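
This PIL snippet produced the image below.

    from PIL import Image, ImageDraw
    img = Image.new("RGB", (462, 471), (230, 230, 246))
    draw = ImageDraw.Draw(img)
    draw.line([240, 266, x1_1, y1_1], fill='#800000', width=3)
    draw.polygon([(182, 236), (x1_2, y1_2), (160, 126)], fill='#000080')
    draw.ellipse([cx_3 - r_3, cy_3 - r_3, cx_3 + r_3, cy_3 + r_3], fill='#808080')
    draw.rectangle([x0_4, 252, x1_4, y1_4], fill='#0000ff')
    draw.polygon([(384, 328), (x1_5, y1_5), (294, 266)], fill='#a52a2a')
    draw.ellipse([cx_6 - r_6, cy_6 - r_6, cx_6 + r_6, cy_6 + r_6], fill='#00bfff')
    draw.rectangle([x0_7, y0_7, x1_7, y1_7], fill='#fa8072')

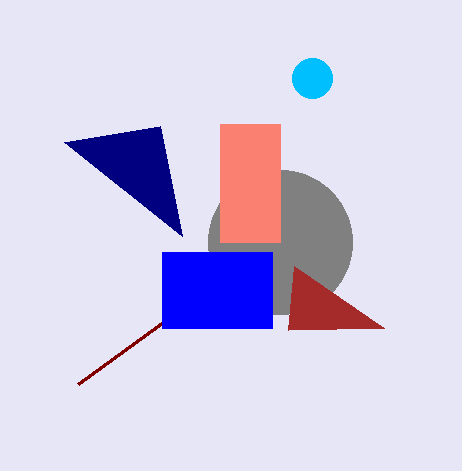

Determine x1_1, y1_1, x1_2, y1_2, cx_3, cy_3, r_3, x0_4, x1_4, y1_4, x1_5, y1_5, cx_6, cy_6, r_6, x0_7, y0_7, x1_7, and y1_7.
x1_1 = 78
y1_1 = 384
x1_2 = 64
y1_2 = 142
cx_3 = 280
cy_3 = 242
r_3 = 72
x0_4 = 162
x1_4 = 272
y1_4 = 328
x1_5 = 288
y1_5 = 330
cx_6 = 312
cy_6 = 78
r_6 = 20
x0_7 = 220
y0_7 = 124
x1_7 = 280
y1_7 = 242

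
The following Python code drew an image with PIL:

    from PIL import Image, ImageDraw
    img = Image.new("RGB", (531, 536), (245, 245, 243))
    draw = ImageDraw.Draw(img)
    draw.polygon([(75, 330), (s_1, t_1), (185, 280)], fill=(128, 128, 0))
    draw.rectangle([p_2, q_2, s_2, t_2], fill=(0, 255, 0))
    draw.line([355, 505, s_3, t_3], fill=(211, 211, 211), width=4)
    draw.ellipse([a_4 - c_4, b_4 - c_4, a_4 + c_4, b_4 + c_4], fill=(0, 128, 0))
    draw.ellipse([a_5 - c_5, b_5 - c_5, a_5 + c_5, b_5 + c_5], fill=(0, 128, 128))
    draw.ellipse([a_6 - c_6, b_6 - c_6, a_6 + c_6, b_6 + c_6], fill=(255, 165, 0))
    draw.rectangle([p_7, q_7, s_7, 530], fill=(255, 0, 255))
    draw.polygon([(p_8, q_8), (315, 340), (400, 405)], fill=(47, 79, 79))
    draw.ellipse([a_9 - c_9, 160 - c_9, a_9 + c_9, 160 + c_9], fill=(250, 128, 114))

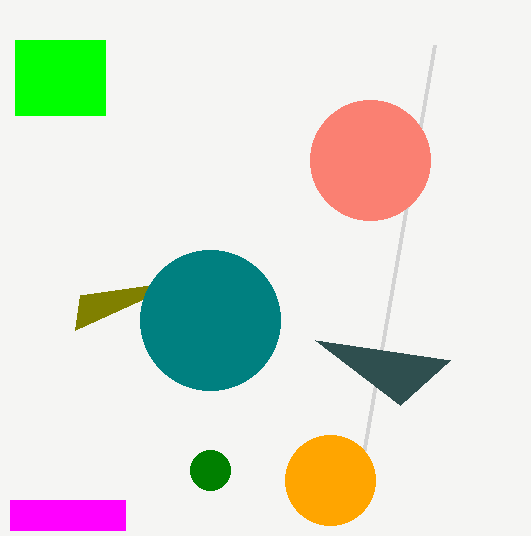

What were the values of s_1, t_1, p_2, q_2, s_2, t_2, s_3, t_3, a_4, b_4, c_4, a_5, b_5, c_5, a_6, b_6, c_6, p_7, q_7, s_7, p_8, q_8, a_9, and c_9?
s_1 = 80
t_1 = 295
p_2 = 15
q_2 = 40
s_2 = 105
t_2 = 115
s_3 = 435
t_3 = 45
a_4 = 210
b_4 = 470
c_4 = 20
a_5 = 210
b_5 = 320
c_5 = 70
a_6 = 330
b_6 = 480
c_6 = 45
p_7 = 10
q_7 = 500
s_7 = 125
p_8 = 450
q_8 = 360
a_9 = 370
c_9 = 60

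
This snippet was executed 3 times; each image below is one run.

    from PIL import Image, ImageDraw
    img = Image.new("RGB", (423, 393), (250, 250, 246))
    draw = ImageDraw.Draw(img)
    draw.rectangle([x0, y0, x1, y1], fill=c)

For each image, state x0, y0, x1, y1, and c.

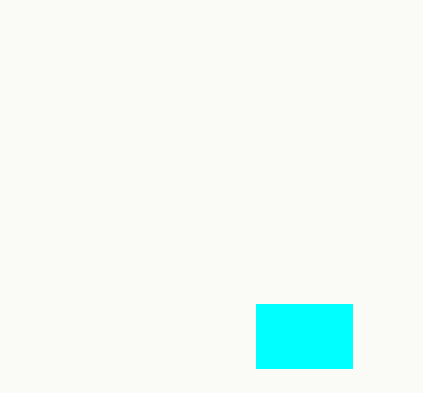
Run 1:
x0 = 256, y0 = 304, x1 = 352, y1 = 368, c = 'cyan'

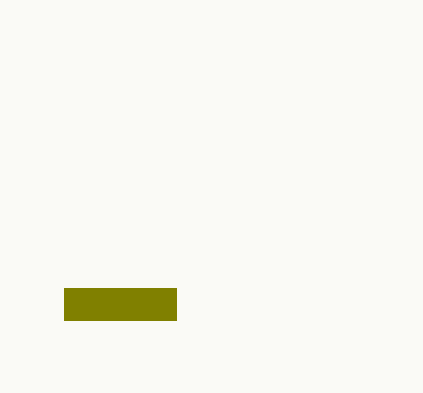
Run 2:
x0 = 64, y0 = 288, x1 = 176, y1 = 320, c = 'olive'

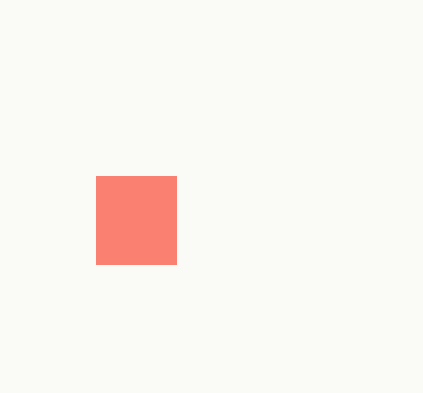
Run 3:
x0 = 96, y0 = 176, x1 = 176, y1 = 264, c = 'salmon'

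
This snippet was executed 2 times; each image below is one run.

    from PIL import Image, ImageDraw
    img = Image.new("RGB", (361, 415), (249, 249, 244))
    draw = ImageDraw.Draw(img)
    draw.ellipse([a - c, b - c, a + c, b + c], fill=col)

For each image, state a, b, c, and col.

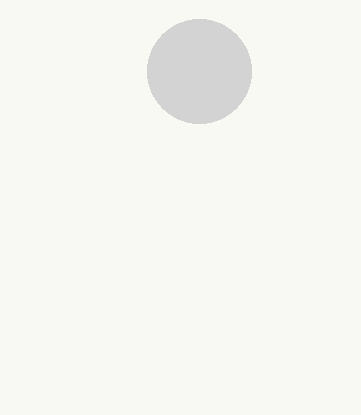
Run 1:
a = 199, b = 71, c = 52, col = 'lightgray'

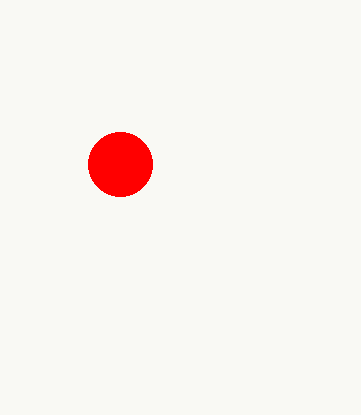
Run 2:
a = 120
b = 164
c = 32
col = 'red'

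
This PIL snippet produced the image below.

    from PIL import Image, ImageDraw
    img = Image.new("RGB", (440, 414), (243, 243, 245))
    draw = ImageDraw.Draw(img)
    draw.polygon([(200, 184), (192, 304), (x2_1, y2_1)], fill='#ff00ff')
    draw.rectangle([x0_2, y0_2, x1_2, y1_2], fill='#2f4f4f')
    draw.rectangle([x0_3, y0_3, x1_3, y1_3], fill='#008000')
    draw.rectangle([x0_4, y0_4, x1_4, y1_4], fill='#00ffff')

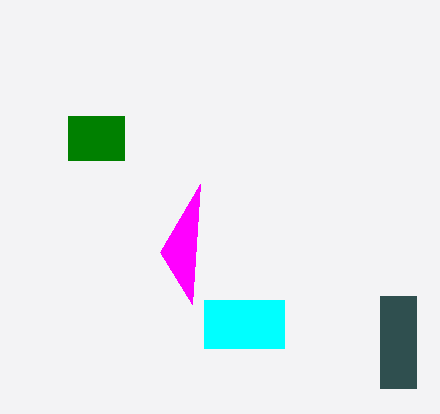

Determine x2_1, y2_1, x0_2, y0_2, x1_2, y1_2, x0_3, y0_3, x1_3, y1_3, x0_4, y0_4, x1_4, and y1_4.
x2_1 = 160
y2_1 = 252
x0_2 = 380
y0_2 = 296
x1_2 = 416
y1_2 = 388
x0_3 = 68
y0_3 = 116
x1_3 = 124
y1_3 = 160
x0_4 = 204
y0_4 = 300
x1_4 = 284
y1_4 = 348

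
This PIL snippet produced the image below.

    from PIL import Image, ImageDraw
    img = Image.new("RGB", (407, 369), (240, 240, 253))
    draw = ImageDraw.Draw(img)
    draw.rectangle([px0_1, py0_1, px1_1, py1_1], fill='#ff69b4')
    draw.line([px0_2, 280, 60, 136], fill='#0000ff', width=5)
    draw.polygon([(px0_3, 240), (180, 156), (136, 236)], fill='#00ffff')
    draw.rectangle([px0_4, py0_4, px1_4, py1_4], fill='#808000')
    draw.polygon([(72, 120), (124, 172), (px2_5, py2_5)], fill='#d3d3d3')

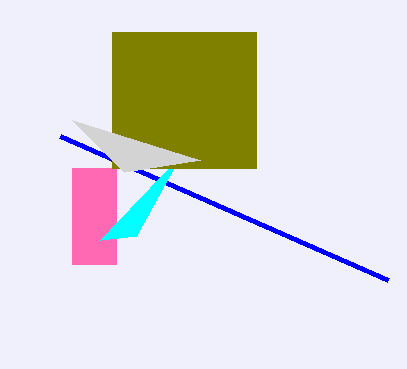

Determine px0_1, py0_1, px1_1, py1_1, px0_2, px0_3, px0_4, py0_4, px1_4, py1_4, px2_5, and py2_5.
px0_1 = 72; py0_1 = 168; px1_1 = 116; py1_1 = 264; px0_2 = 388; px0_3 = 100; px0_4 = 112; py0_4 = 32; px1_4 = 256; py1_4 = 168; px2_5 = 200; py2_5 = 160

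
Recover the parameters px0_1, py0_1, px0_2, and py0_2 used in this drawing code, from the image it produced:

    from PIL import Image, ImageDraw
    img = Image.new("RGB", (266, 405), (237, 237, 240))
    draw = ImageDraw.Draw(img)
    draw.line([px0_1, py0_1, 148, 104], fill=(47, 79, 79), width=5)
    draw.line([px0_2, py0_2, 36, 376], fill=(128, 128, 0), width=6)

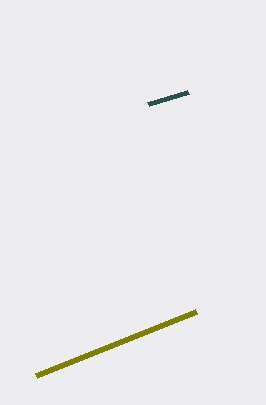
px0_1 = 188, py0_1 = 92, px0_2 = 196, py0_2 = 312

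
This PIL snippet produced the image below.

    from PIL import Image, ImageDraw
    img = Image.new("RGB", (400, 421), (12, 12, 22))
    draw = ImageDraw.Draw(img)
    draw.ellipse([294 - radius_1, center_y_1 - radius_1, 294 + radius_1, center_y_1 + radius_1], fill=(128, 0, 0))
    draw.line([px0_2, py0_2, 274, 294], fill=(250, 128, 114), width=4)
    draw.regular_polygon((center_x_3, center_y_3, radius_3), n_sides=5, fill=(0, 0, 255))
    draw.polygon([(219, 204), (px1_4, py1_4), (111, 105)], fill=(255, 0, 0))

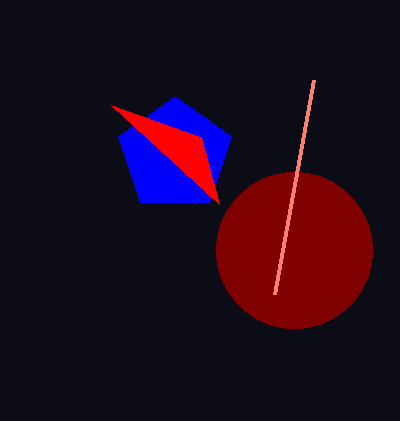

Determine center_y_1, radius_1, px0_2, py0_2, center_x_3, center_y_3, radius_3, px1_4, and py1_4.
center_y_1 = 250
radius_1 = 78
px0_2 = 313
py0_2 = 80
center_x_3 = 175
center_y_3 = 155
radius_3 = 59
px1_4 = 201
py1_4 = 137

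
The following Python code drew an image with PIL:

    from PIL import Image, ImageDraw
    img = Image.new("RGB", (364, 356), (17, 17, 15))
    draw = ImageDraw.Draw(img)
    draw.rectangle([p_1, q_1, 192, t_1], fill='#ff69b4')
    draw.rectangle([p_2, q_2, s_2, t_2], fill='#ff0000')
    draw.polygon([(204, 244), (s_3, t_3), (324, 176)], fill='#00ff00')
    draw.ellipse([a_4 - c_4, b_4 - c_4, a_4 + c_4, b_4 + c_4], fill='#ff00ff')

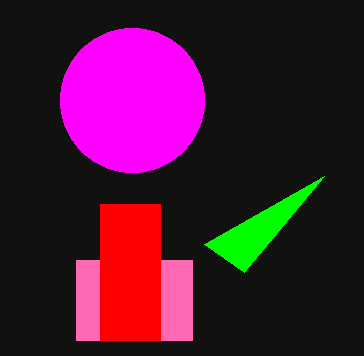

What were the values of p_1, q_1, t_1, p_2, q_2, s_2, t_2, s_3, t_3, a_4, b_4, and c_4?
p_1 = 76
q_1 = 260
t_1 = 340
p_2 = 100
q_2 = 204
s_2 = 160
t_2 = 340
s_3 = 244
t_3 = 272
a_4 = 132
b_4 = 100
c_4 = 72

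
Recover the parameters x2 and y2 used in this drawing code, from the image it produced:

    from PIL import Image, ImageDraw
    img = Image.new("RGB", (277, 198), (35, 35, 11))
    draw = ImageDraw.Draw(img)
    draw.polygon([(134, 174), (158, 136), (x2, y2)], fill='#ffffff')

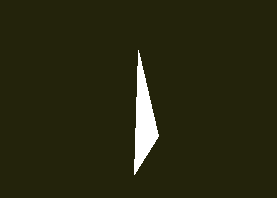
x2 = 138, y2 = 50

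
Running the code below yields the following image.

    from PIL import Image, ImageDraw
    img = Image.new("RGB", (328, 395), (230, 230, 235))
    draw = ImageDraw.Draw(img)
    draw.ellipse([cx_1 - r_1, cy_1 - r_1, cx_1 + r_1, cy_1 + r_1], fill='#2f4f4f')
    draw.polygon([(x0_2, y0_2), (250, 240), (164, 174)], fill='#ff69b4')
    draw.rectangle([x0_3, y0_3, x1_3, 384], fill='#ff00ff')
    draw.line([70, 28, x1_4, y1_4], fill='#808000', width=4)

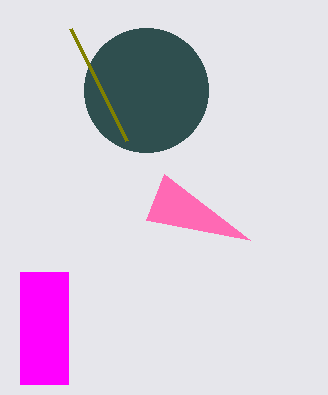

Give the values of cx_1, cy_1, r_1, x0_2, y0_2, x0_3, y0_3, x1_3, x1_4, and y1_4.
cx_1 = 146
cy_1 = 90
r_1 = 62
x0_2 = 146
y0_2 = 220
x0_3 = 20
y0_3 = 272
x1_3 = 68
x1_4 = 126
y1_4 = 140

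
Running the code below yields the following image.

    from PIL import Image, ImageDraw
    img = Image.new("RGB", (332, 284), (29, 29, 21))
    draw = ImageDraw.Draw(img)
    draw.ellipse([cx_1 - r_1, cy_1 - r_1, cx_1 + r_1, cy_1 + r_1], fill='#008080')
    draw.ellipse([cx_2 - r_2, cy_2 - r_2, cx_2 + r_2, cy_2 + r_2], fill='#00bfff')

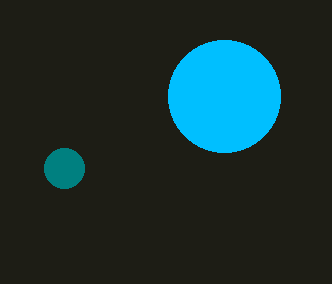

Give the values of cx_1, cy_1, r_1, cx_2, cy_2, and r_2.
cx_1 = 64; cy_1 = 168; r_1 = 20; cx_2 = 224; cy_2 = 96; r_2 = 56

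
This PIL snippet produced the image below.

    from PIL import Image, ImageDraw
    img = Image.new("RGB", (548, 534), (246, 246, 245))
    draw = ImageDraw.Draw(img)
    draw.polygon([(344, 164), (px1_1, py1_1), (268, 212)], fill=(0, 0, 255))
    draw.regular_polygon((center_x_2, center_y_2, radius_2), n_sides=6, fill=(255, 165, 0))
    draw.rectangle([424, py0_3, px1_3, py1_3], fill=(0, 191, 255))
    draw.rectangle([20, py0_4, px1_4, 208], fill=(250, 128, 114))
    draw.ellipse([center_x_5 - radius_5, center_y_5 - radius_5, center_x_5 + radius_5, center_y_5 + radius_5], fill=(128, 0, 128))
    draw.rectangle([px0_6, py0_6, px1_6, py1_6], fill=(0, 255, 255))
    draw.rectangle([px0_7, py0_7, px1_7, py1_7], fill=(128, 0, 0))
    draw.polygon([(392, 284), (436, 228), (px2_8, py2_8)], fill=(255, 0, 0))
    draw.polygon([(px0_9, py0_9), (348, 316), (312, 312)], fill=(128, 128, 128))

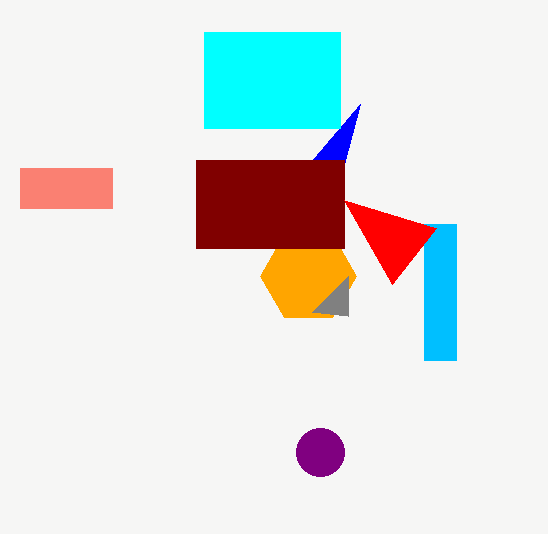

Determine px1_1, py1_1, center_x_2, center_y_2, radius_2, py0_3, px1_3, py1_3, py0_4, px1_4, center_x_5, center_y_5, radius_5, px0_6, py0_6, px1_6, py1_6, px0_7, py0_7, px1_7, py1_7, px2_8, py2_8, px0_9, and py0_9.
px1_1 = 360, py1_1 = 104, center_x_2 = 308, center_y_2 = 276, radius_2 = 48, py0_3 = 224, px1_3 = 456, py1_3 = 360, py0_4 = 168, px1_4 = 112, center_x_5 = 320, center_y_5 = 452, radius_5 = 24, px0_6 = 204, py0_6 = 32, px1_6 = 340, py1_6 = 128, px0_7 = 196, py0_7 = 160, px1_7 = 344, py1_7 = 248, px2_8 = 344, py2_8 = 200, px0_9 = 348, py0_9 = 276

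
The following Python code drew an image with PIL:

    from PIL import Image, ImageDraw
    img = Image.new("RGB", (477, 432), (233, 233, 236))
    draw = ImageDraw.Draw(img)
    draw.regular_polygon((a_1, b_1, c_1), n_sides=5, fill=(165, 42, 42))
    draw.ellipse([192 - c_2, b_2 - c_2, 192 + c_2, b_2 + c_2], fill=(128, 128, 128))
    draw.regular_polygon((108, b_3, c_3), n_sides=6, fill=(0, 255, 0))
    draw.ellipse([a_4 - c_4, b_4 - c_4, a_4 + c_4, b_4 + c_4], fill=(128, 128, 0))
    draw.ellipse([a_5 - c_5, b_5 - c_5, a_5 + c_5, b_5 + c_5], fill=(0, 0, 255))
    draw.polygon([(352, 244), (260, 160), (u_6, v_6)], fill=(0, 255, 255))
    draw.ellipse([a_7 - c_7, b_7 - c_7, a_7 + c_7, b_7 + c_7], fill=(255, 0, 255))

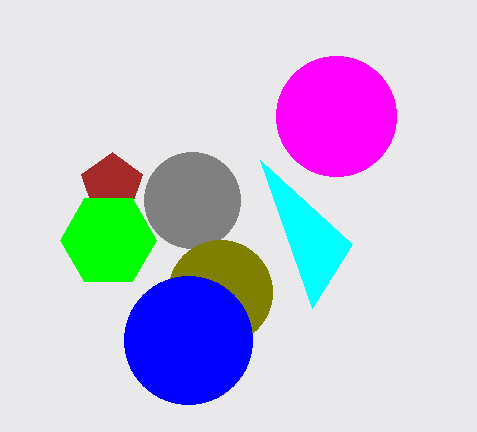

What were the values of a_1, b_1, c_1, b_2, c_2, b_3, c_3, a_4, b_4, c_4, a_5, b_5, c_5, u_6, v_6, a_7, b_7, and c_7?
a_1 = 112, b_1 = 184, c_1 = 32, b_2 = 200, c_2 = 48, b_3 = 240, c_3 = 48, a_4 = 220, b_4 = 292, c_4 = 52, a_5 = 188, b_5 = 340, c_5 = 64, u_6 = 312, v_6 = 308, a_7 = 336, b_7 = 116, c_7 = 60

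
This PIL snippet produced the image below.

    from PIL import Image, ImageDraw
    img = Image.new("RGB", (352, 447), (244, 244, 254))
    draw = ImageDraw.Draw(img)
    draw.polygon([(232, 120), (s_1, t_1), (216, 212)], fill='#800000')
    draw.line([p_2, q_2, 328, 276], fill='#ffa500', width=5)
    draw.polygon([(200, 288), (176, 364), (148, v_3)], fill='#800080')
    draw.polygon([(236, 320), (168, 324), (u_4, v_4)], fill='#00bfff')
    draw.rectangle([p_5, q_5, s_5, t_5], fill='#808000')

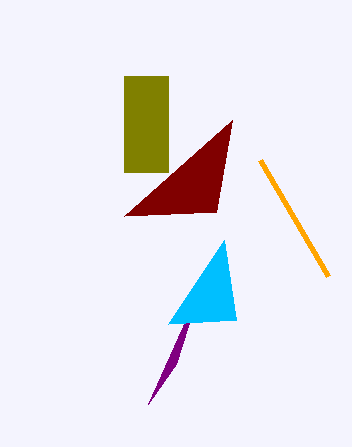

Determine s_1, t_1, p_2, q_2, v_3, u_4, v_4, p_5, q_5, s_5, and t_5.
s_1 = 124, t_1 = 216, p_2 = 260, q_2 = 160, v_3 = 404, u_4 = 224, v_4 = 240, p_5 = 124, q_5 = 76, s_5 = 168, t_5 = 172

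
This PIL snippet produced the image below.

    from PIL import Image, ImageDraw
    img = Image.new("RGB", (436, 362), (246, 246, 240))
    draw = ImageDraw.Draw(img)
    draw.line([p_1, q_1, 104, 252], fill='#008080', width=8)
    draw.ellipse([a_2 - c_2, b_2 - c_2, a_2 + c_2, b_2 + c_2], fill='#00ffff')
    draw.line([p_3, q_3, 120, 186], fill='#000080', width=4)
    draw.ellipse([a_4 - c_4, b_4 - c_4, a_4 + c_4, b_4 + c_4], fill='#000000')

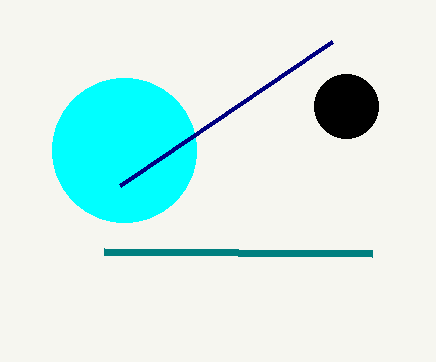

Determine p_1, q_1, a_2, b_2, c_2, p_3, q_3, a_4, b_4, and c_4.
p_1 = 372, q_1 = 254, a_2 = 124, b_2 = 150, c_2 = 72, p_3 = 332, q_3 = 42, a_4 = 346, b_4 = 106, c_4 = 32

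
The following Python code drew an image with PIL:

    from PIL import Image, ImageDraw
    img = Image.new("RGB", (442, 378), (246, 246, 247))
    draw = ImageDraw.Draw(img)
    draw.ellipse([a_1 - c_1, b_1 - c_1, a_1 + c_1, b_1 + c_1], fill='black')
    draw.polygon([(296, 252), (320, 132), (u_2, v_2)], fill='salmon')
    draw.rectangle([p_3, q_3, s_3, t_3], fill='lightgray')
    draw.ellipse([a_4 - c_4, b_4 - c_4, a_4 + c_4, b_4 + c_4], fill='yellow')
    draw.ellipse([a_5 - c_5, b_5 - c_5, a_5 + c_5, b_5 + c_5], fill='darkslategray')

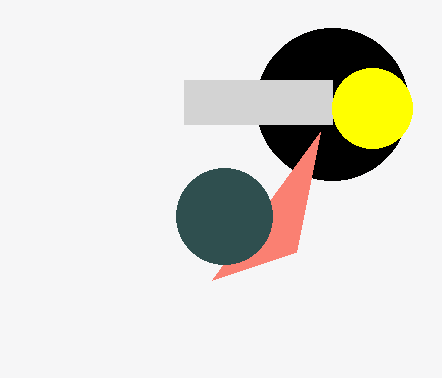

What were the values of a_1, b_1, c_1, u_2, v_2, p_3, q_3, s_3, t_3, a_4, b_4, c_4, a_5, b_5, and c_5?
a_1 = 332; b_1 = 104; c_1 = 76; u_2 = 212; v_2 = 280; p_3 = 184; q_3 = 80; s_3 = 332; t_3 = 124; a_4 = 372; b_4 = 108; c_4 = 40; a_5 = 224; b_5 = 216; c_5 = 48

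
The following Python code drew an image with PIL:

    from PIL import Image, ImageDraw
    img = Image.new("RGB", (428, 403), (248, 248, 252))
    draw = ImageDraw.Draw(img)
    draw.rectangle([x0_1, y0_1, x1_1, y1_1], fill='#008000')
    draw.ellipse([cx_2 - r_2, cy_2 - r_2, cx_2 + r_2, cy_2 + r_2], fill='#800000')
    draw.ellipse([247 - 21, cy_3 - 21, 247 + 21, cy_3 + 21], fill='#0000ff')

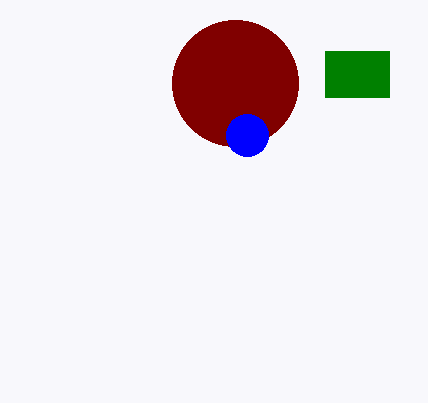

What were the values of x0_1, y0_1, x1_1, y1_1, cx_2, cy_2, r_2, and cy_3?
x0_1 = 325, y0_1 = 51, x1_1 = 389, y1_1 = 97, cx_2 = 235, cy_2 = 83, r_2 = 63, cy_3 = 135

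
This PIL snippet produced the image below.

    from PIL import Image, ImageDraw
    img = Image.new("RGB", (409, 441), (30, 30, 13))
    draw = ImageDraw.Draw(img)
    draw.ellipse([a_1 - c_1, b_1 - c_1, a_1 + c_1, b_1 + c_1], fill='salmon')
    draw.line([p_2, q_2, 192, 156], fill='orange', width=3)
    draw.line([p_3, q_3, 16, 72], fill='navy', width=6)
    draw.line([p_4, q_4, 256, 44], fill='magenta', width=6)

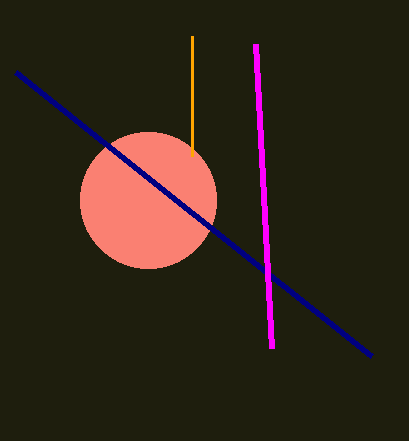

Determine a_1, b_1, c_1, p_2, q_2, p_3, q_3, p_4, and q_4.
a_1 = 148
b_1 = 200
c_1 = 68
p_2 = 192
q_2 = 36
p_3 = 372
q_3 = 356
p_4 = 272
q_4 = 348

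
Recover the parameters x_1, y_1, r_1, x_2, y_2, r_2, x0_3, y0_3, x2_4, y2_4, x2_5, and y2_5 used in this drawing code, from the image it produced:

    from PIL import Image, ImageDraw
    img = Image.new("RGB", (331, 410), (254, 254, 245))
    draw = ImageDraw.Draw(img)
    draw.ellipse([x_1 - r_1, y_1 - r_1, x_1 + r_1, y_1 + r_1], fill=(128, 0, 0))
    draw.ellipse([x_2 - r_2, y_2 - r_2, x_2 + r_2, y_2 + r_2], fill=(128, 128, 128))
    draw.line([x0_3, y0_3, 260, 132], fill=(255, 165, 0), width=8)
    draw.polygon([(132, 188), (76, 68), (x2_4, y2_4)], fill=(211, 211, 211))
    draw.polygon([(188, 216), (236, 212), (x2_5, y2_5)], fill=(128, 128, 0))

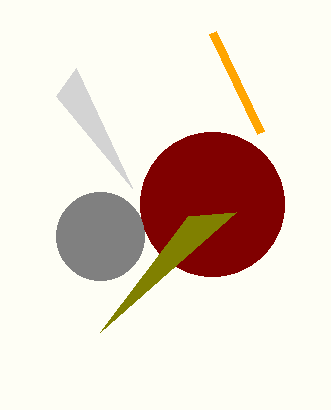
x_1 = 212; y_1 = 204; r_1 = 72; x_2 = 100; y_2 = 236; r_2 = 44; x0_3 = 212; y0_3 = 32; x2_4 = 56; y2_4 = 96; x2_5 = 100; y2_5 = 332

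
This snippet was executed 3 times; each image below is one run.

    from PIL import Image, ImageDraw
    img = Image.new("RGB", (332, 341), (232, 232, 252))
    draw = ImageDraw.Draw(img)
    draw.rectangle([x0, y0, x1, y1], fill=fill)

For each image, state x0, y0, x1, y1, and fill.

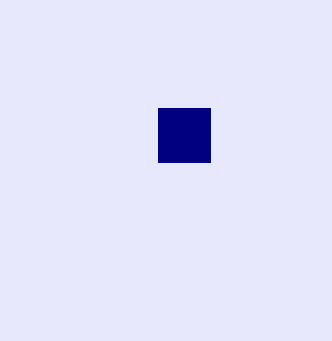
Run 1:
x0 = 158, y0 = 108, x1 = 210, y1 = 162, fill = 'navy'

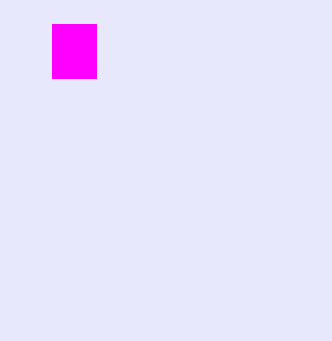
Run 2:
x0 = 52; y0 = 24; x1 = 96; y1 = 78; fill = 'magenta'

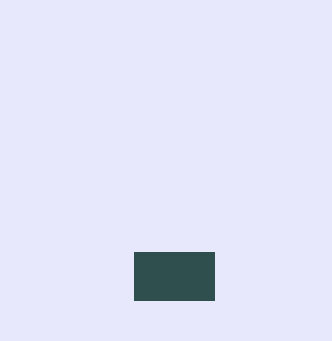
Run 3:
x0 = 134; y0 = 252; x1 = 214; y1 = 300; fill = 'darkslategray'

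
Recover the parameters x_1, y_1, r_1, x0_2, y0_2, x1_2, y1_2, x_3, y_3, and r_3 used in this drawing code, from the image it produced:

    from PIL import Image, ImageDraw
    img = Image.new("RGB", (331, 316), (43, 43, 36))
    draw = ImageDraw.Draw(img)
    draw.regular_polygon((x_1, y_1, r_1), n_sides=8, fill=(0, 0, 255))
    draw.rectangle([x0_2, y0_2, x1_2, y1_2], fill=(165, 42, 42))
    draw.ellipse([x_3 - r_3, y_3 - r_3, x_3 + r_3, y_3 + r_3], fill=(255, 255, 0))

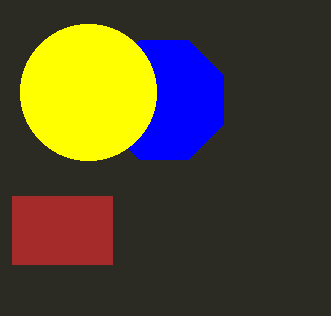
x_1 = 164, y_1 = 100, r_1 = 64, x0_2 = 12, y0_2 = 196, x1_2 = 112, y1_2 = 264, x_3 = 88, y_3 = 92, r_3 = 68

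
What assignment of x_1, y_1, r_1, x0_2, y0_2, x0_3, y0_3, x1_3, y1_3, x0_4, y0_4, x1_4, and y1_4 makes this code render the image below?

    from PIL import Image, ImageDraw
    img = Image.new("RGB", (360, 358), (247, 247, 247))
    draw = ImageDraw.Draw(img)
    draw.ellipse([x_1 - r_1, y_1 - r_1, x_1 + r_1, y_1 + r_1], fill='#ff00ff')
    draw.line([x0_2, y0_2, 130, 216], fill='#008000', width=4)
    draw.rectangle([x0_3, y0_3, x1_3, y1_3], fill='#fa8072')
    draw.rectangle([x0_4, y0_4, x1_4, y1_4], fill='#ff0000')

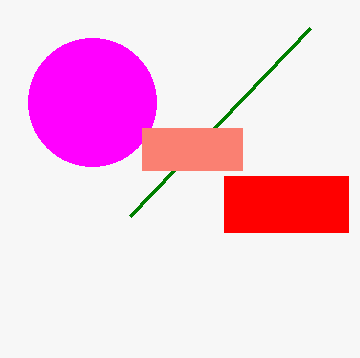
x_1 = 92, y_1 = 102, r_1 = 64, x0_2 = 310, y0_2 = 28, x0_3 = 142, y0_3 = 128, x1_3 = 242, y1_3 = 170, x0_4 = 224, y0_4 = 176, x1_4 = 348, y1_4 = 232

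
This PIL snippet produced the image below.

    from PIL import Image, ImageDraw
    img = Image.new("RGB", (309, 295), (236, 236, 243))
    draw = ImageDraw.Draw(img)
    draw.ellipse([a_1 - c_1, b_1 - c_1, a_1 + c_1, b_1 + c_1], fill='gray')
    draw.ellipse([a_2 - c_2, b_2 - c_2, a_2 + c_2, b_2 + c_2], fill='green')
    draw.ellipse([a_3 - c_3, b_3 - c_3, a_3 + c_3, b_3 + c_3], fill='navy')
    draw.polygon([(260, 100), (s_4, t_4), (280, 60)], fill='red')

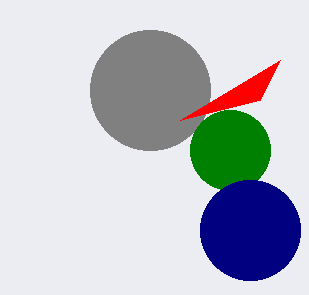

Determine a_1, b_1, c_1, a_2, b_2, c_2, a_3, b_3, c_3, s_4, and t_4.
a_1 = 150; b_1 = 90; c_1 = 60; a_2 = 230; b_2 = 150; c_2 = 40; a_3 = 250; b_3 = 230; c_3 = 50; s_4 = 180; t_4 = 120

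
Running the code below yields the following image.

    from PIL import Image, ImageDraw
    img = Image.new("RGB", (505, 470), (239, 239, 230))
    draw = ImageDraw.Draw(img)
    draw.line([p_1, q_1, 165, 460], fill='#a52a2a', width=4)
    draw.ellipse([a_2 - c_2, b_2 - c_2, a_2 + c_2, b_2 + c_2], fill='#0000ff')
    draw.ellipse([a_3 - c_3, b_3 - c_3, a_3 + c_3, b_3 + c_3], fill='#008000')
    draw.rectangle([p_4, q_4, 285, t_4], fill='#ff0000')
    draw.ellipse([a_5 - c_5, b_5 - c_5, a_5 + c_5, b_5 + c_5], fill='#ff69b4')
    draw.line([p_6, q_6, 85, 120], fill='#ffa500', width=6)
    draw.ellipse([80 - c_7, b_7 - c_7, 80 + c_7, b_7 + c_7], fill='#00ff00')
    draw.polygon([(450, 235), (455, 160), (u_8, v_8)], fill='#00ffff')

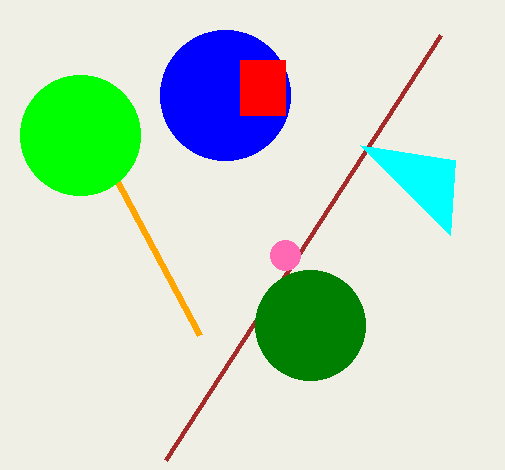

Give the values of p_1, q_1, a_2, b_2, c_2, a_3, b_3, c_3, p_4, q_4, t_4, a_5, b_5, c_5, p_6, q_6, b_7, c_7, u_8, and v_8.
p_1 = 440
q_1 = 35
a_2 = 225
b_2 = 95
c_2 = 65
a_3 = 310
b_3 = 325
c_3 = 55
p_4 = 240
q_4 = 60
t_4 = 115
a_5 = 285
b_5 = 255
c_5 = 15
p_6 = 200
q_6 = 335
b_7 = 135
c_7 = 60
u_8 = 360
v_8 = 145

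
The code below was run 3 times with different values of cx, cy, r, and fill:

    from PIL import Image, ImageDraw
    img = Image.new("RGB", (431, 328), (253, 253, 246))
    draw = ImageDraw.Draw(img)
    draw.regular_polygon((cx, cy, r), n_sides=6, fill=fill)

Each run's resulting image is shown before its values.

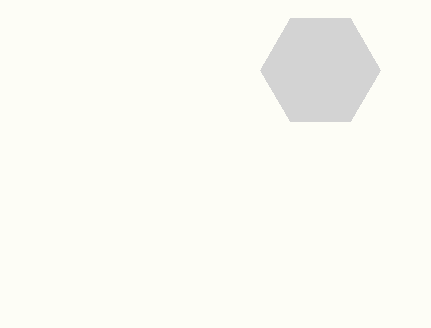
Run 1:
cx = 320; cy = 70; r = 60; fill = 'lightgray'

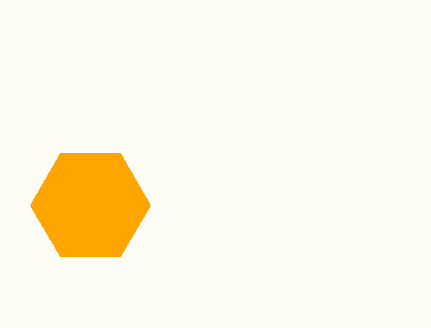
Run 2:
cx = 90
cy = 205
r = 60
fill = 'orange'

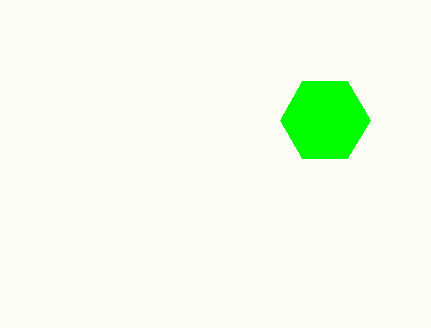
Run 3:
cx = 325; cy = 120; r = 45; fill = 'lime'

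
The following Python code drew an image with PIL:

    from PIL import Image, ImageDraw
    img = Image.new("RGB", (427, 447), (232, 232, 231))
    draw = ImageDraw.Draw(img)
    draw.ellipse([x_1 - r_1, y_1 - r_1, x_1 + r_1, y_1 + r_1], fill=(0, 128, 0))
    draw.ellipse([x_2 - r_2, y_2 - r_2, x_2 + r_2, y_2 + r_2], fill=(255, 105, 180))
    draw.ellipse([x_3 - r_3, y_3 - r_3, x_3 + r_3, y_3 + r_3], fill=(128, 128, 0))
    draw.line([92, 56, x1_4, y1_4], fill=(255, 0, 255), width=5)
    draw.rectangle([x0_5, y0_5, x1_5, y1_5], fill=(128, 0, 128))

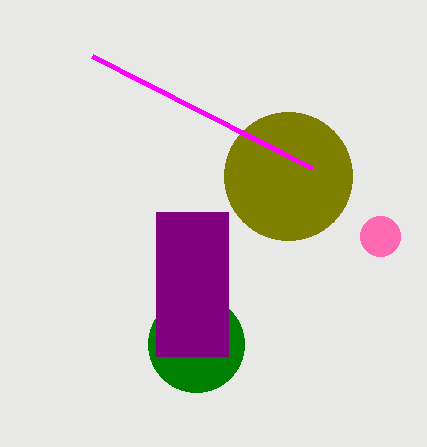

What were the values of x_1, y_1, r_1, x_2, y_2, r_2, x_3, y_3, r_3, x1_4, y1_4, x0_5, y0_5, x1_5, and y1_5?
x_1 = 196
y_1 = 344
r_1 = 48
x_2 = 380
y_2 = 236
r_2 = 20
x_3 = 288
y_3 = 176
r_3 = 64
x1_4 = 312
y1_4 = 168
x0_5 = 156
y0_5 = 212
x1_5 = 228
y1_5 = 356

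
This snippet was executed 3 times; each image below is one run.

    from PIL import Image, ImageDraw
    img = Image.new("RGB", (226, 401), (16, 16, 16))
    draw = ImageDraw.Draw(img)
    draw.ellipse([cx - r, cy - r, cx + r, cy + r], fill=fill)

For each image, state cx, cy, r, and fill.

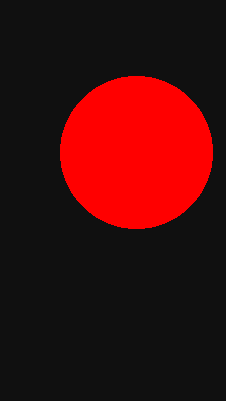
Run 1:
cx = 136
cy = 152
r = 76
fill = 'red'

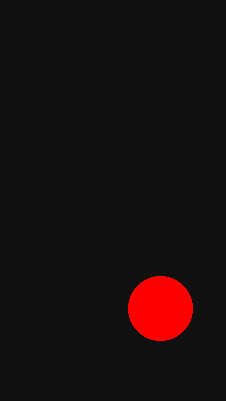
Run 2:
cx = 160
cy = 308
r = 32
fill = 'red'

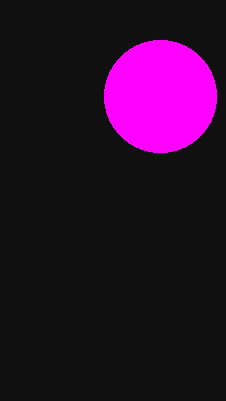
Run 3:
cx = 160, cy = 96, r = 56, fill = 'magenta'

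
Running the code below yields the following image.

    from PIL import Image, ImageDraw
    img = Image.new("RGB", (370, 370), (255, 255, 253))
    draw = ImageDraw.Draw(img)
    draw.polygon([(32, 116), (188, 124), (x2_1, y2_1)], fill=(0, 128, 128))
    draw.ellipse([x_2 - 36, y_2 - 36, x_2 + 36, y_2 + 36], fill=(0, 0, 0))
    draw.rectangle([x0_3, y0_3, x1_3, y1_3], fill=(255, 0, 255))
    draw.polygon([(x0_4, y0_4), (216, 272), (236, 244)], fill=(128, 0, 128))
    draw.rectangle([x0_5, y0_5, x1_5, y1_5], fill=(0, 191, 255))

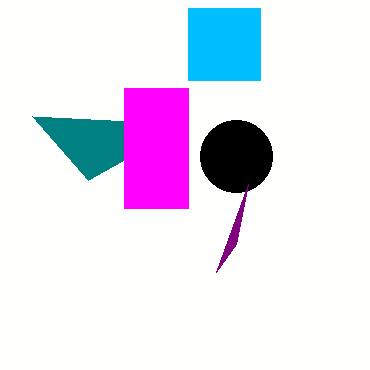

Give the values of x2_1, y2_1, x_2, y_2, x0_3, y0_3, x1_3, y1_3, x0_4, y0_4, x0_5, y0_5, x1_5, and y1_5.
x2_1 = 88; y2_1 = 180; x_2 = 236; y_2 = 156; x0_3 = 124; y0_3 = 88; x1_3 = 188; y1_3 = 208; x0_4 = 248; y0_4 = 184; x0_5 = 188; y0_5 = 8; x1_5 = 260; y1_5 = 80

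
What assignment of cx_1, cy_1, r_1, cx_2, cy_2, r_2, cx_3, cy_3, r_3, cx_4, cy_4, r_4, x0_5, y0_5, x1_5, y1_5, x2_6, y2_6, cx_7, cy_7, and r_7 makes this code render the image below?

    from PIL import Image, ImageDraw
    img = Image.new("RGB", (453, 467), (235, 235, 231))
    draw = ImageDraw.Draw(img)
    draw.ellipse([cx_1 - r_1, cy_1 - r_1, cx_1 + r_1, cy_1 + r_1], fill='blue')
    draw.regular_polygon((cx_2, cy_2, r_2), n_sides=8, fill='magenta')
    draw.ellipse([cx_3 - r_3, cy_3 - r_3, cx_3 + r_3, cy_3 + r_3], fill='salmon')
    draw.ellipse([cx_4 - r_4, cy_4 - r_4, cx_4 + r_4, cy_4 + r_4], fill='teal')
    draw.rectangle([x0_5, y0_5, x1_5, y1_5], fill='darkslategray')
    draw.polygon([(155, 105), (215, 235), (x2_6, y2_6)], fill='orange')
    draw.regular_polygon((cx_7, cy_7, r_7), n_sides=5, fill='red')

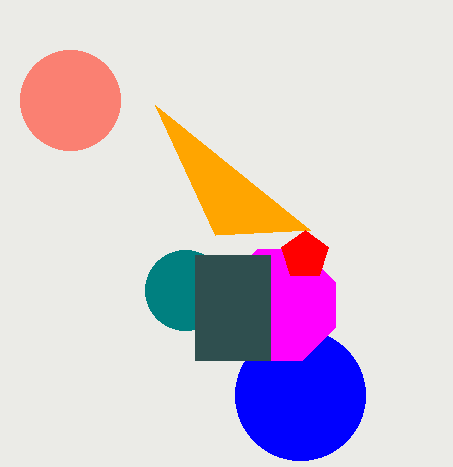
cx_1 = 300; cy_1 = 395; r_1 = 65; cx_2 = 280; cy_2 = 305; r_2 = 60; cx_3 = 70; cy_3 = 100; r_3 = 50; cx_4 = 185; cy_4 = 290; r_4 = 40; x0_5 = 195; y0_5 = 255; x1_5 = 270; y1_5 = 360; x2_6 = 310; y2_6 = 230; cx_7 = 305; cy_7 = 255; r_7 = 25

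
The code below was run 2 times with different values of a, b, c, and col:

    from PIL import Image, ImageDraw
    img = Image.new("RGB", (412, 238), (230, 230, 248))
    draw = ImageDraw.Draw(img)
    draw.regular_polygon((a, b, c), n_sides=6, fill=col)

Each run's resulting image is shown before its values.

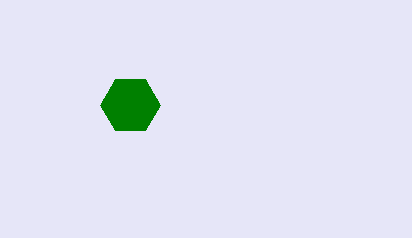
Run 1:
a = 130, b = 105, c = 30, col = 'green'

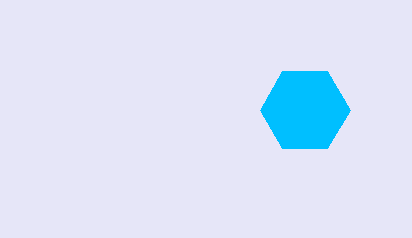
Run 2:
a = 305, b = 110, c = 45, col = 'deepskyblue'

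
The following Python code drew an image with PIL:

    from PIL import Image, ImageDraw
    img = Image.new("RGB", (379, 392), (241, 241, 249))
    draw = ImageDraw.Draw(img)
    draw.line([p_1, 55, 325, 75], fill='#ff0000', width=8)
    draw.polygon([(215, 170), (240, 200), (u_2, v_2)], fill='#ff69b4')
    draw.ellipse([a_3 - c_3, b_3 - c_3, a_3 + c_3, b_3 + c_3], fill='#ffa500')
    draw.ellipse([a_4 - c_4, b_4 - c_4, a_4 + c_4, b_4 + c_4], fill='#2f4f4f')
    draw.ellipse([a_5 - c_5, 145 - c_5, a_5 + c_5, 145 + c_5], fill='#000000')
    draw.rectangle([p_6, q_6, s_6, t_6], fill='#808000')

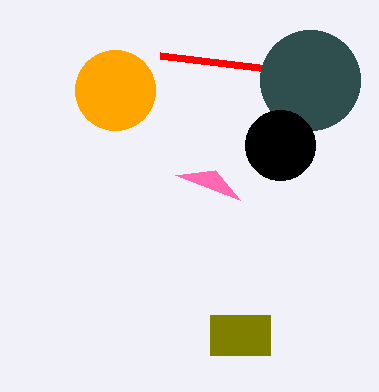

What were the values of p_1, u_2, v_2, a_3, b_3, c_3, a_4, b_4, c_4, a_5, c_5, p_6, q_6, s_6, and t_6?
p_1 = 160; u_2 = 175; v_2 = 175; a_3 = 115; b_3 = 90; c_3 = 40; a_4 = 310; b_4 = 80; c_4 = 50; a_5 = 280; c_5 = 35; p_6 = 210; q_6 = 315; s_6 = 270; t_6 = 355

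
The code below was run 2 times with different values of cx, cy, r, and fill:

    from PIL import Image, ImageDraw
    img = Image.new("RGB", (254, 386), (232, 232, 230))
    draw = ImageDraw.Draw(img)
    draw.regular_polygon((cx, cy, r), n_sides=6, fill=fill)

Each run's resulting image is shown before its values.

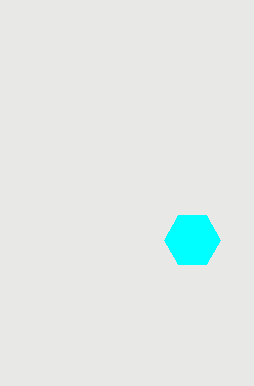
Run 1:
cx = 192; cy = 240; r = 28; fill = 'cyan'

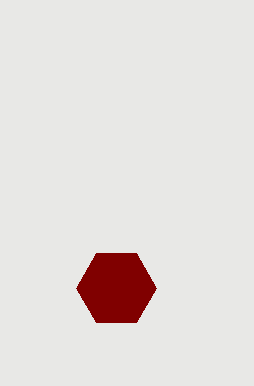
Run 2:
cx = 116
cy = 288
r = 40
fill = 'maroon'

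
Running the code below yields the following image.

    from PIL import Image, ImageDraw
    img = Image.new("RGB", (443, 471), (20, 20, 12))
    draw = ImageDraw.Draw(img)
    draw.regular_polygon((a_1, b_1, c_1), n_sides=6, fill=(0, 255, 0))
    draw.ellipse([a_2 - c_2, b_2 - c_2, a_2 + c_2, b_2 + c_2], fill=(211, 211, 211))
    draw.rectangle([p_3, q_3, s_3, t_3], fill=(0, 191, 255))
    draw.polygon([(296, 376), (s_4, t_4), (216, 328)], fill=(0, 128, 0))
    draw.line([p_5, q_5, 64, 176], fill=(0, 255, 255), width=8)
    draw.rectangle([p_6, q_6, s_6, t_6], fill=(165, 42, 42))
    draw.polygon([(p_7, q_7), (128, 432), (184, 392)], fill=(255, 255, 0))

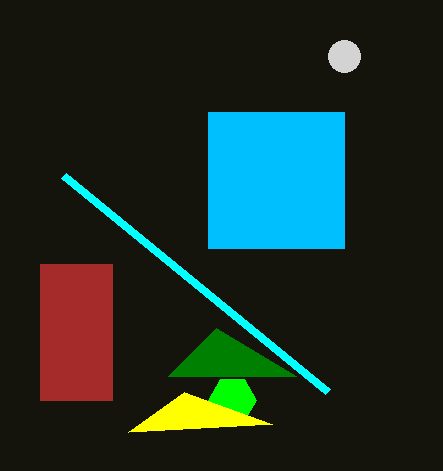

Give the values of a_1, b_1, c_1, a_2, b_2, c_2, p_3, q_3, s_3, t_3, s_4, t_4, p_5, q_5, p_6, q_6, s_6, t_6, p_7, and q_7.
a_1 = 232, b_1 = 400, c_1 = 24, a_2 = 344, b_2 = 56, c_2 = 16, p_3 = 208, q_3 = 112, s_3 = 344, t_3 = 248, s_4 = 168, t_4 = 376, p_5 = 328, q_5 = 392, p_6 = 40, q_6 = 264, s_6 = 112, t_6 = 400, p_7 = 272, q_7 = 424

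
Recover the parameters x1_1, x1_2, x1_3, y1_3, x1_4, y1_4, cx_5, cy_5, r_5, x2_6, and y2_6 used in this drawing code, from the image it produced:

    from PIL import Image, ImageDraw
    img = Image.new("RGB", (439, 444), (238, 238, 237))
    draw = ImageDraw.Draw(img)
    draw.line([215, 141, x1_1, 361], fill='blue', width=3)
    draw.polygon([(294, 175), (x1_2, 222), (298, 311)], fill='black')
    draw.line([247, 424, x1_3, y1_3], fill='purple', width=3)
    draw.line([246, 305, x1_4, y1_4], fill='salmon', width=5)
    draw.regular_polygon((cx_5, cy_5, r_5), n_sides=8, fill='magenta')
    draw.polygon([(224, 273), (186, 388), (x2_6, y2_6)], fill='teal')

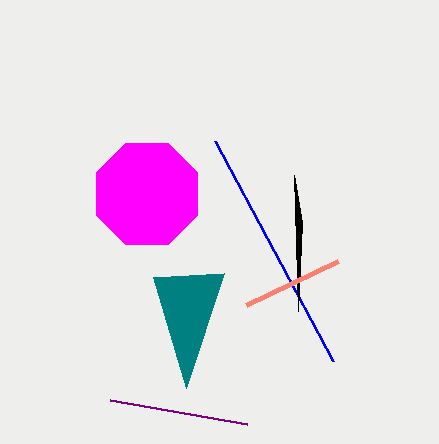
x1_1 = 333; x1_2 = 302; x1_3 = 110; y1_3 = 400; x1_4 = 338; y1_4 = 261; cx_5 = 147; cy_5 = 194; r_5 = 55; x2_6 = 153; y2_6 = 277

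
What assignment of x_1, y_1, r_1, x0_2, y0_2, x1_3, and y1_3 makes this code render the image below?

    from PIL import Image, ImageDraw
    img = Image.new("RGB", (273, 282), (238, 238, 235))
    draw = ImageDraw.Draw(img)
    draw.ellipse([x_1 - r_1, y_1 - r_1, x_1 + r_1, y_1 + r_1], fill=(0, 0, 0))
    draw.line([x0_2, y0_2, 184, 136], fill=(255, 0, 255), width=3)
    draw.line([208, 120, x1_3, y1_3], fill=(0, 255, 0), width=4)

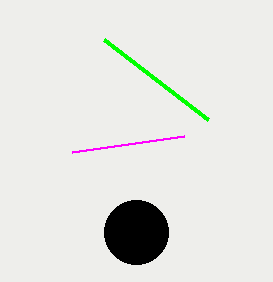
x_1 = 136, y_1 = 232, r_1 = 32, x0_2 = 72, y0_2 = 152, x1_3 = 104, y1_3 = 40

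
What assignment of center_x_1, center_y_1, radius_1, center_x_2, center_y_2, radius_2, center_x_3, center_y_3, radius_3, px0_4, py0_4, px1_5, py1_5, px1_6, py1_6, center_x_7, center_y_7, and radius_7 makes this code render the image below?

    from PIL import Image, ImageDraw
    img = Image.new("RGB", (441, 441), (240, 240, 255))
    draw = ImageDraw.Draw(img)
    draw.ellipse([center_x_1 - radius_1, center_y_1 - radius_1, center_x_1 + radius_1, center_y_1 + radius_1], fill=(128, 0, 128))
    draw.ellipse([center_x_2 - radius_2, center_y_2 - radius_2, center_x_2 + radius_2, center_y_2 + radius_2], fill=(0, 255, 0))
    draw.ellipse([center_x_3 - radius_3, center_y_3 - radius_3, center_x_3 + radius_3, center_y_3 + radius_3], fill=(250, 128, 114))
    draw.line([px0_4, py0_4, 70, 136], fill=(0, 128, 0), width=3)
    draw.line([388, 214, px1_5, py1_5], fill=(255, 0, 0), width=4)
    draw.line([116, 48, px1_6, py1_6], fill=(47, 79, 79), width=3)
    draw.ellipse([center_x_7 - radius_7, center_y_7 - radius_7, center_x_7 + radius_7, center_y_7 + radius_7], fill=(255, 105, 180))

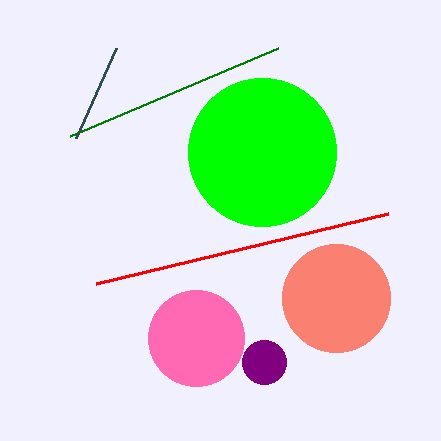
center_x_1 = 264, center_y_1 = 362, radius_1 = 22, center_x_2 = 262, center_y_2 = 152, radius_2 = 74, center_x_3 = 336, center_y_3 = 298, radius_3 = 54, px0_4 = 278, py0_4 = 48, px1_5 = 96, py1_5 = 284, px1_6 = 76, py1_6 = 138, center_x_7 = 196, center_y_7 = 338, radius_7 = 48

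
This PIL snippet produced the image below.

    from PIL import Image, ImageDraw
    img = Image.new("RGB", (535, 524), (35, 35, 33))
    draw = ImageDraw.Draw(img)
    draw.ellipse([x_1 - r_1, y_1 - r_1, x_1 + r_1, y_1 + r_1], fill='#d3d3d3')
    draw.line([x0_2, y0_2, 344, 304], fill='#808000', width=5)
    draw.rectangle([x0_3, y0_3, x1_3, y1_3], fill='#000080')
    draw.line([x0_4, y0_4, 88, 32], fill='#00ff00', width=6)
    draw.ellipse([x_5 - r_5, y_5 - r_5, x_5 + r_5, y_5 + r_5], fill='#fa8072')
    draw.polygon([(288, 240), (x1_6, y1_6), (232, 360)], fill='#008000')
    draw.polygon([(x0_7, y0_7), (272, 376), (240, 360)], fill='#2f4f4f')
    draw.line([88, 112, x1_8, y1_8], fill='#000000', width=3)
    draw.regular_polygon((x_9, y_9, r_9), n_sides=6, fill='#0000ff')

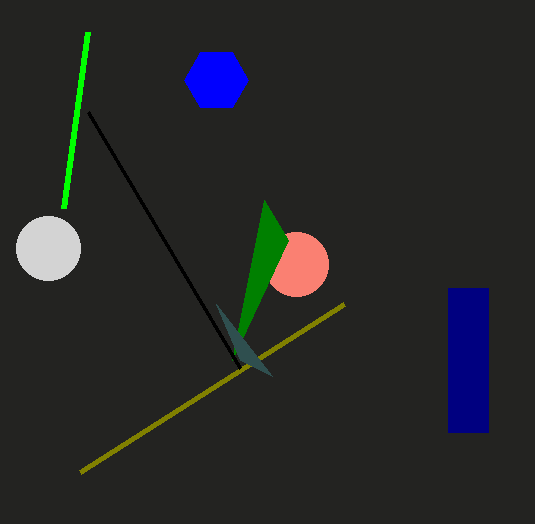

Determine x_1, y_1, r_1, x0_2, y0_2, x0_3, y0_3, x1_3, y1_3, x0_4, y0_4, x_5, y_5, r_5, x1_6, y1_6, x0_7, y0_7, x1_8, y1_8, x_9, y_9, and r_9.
x_1 = 48, y_1 = 248, r_1 = 32, x0_2 = 80, y0_2 = 472, x0_3 = 448, y0_3 = 288, x1_3 = 488, y1_3 = 432, x0_4 = 64, y0_4 = 208, x_5 = 296, y_5 = 264, r_5 = 32, x1_6 = 264, y1_6 = 200, x0_7 = 216, y0_7 = 304, x1_8 = 240, y1_8 = 368, x_9 = 216, y_9 = 80, r_9 = 32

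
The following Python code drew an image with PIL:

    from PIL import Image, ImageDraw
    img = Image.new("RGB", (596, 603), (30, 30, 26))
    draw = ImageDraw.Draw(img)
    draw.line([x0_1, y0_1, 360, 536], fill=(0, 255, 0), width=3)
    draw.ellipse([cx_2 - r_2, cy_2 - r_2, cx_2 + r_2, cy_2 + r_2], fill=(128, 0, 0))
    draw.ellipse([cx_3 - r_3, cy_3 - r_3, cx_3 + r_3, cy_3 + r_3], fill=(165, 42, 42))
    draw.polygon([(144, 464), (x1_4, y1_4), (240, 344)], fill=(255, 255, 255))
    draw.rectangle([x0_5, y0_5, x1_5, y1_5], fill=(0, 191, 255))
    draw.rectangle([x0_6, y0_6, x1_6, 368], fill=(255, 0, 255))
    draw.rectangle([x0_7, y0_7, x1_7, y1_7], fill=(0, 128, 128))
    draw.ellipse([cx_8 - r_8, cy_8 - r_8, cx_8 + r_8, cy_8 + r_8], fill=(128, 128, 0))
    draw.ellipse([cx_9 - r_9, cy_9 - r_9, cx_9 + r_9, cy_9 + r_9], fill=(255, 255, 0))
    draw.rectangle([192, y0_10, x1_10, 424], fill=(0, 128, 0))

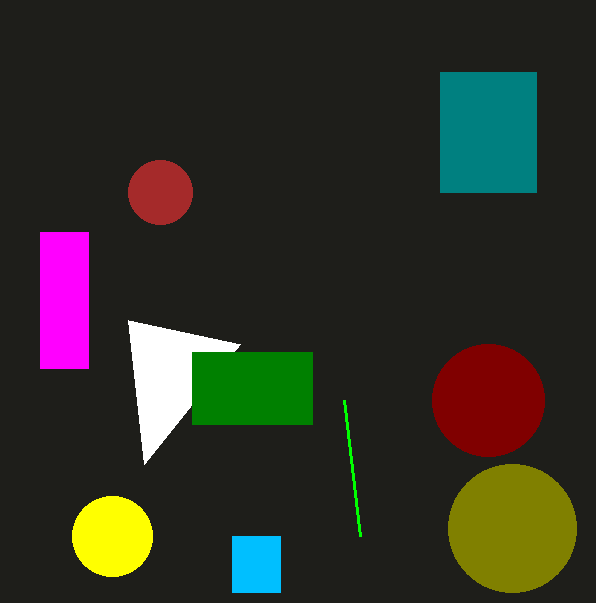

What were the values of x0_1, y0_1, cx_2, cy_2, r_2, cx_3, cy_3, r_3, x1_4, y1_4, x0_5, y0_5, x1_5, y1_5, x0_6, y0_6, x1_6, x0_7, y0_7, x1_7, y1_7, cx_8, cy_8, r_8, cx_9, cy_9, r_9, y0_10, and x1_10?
x0_1 = 344; y0_1 = 400; cx_2 = 488; cy_2 = 400; r_2 = 56; cx_3 = 160; cy_3 = 192; r_3 = 32; x1_4 = 128; y1_4 = 320; x0_5 = 232; y0_5 = 536; x1_5 = 280; y1_5 = 592; x0_6 = 40; y0_6 = 232; x1_6 = 88; x0_7 = 440; y0_7 = 72; x1_7 = 536; y1_7 = 192; cx_8 = 512; cy_8 = 528; r_8 = 64; cx_9 = 112; cy_9 = 536; r_9 = 40; y0_10 = 352; x1_10 = 312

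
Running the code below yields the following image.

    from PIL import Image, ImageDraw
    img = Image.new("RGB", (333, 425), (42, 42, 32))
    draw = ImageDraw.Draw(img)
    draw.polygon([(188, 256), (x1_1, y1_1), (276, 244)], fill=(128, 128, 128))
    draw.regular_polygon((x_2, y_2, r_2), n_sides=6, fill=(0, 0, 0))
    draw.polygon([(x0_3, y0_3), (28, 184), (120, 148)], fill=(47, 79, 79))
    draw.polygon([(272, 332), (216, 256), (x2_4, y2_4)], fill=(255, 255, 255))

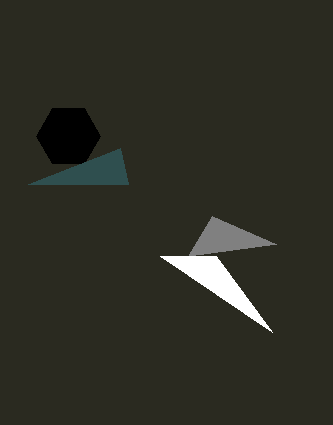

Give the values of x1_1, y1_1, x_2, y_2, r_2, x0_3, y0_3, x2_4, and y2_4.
x1_1 = 212
y1_1 = 216
x_2 = 68
y_2 = 136
r_2 = 32
x0_3 = 128
y0_3 = 184
x2_4 = 160
y2_4 = 256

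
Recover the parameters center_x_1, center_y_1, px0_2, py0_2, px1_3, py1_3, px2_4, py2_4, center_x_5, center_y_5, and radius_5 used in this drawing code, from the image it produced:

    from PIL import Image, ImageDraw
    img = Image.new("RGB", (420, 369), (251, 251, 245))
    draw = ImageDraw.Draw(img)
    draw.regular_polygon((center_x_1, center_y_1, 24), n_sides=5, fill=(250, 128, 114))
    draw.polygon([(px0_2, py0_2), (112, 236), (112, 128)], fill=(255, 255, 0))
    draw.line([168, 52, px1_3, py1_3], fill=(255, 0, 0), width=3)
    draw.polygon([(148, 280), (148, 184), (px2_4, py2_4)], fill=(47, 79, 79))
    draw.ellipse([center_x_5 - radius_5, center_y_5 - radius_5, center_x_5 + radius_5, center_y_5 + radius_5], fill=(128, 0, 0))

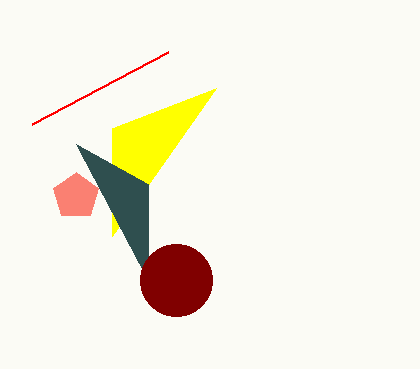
center_x_1 = 76
center_y_1 = 196
px0_2 = 216
py0_2 = 88
px1_3 = 32
py1_3 = 124
px2_4 = 76
py2_4 = 144
center_x_5 = 176
center_y_5 = 280
radius_5 = 36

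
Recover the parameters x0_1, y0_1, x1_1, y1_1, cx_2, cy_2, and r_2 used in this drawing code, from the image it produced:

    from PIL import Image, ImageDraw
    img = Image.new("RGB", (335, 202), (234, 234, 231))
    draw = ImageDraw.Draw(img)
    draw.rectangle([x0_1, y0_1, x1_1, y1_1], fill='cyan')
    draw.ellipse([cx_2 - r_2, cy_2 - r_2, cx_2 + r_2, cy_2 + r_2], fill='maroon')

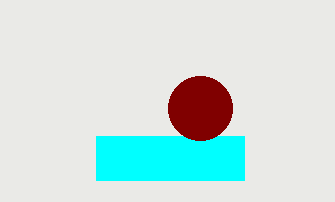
x0_1 = 96; y0_1 = 136; x1_1 = 244; y1_1 = 180; cx_2 = 200; cy_2 = 108; r_2 = 32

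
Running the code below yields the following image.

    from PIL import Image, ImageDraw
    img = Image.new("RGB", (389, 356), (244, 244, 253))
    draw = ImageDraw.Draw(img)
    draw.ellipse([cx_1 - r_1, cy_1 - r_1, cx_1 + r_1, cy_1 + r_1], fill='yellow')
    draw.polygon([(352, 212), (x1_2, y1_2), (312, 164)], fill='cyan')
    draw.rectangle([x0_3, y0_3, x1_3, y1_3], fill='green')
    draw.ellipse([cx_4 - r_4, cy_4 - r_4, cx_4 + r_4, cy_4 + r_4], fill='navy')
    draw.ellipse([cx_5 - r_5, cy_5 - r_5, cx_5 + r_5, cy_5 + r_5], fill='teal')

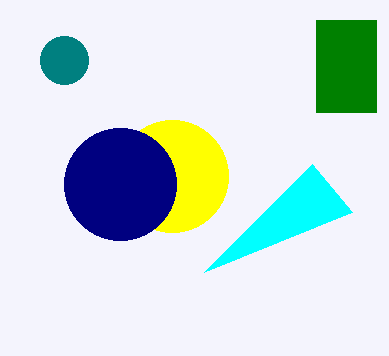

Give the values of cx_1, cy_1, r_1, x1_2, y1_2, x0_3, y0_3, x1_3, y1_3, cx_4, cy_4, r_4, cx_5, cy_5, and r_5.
cx_1 = 172, cy_1 = 176, r_1 = 56, x1_2 = 204, y1_2 = 272, x0_3 = 316, y0_3 = 20, x1_3 = 376, y1_3 = 112, cx_4 = 120, cy_4 = 184, r_4 = 56, cx_5 = 64, cy_5 = 60, r_5 = 24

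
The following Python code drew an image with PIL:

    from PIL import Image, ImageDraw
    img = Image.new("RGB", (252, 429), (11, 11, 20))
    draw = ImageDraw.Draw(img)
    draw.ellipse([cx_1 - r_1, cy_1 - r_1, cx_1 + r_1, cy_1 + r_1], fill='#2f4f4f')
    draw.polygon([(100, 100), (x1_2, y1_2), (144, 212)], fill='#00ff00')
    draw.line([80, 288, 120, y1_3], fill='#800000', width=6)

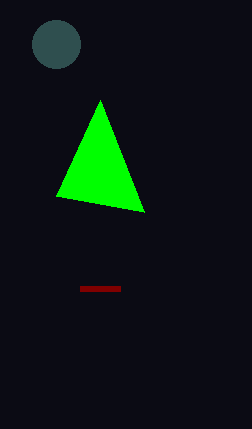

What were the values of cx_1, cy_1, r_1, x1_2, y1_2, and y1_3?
cx_1 = 56, cy_1 = 44, r_1 = 24, x1_2 = 56, y1_2 = 196, y1_3 = 288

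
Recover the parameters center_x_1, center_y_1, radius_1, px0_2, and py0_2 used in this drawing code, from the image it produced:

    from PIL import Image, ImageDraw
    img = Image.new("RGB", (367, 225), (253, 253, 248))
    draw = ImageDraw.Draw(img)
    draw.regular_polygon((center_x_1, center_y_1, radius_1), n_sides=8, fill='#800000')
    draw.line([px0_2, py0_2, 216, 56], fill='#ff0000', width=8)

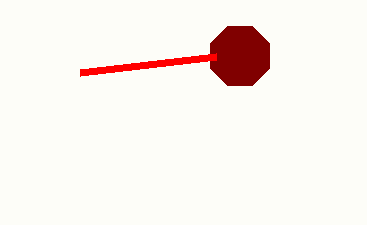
center_x_1 = 240
center_y_1 = 56
radius_1 = 32
px0_2 = 80
py0_2 = 72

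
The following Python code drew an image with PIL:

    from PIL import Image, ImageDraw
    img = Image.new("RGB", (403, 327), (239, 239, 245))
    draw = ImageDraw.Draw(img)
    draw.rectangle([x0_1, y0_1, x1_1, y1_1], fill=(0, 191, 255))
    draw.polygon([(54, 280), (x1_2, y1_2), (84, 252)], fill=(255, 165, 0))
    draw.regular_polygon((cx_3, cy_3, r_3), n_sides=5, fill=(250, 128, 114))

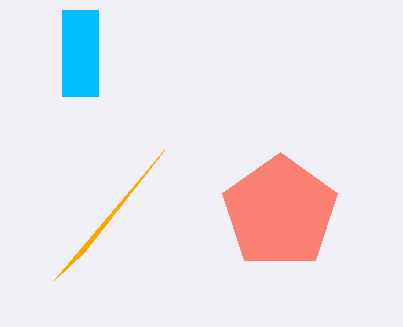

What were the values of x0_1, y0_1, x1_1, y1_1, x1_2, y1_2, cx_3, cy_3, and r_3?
x0_1 = 62
y0_1 = 10
x1_1 = 98
y1_1 = 96
x1_2 = 164
y1_2 = 150
cx_3 = 280
cy_3 = 212
r_3 = 60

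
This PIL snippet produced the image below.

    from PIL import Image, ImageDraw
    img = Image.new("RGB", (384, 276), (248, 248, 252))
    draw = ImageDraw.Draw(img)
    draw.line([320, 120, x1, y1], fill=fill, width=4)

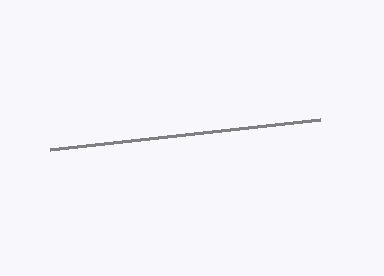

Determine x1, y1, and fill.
x1 = 50, y1 = 150, fill = 'gray'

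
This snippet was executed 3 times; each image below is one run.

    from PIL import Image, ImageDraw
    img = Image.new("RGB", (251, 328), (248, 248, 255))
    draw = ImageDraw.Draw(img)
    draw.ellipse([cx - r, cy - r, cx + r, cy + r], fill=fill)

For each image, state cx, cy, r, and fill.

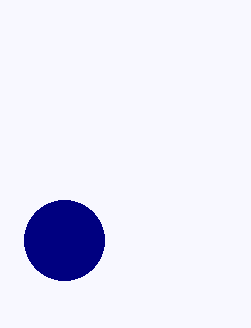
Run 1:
cx = 64
cy = 240
r = 40
fill = 'navy'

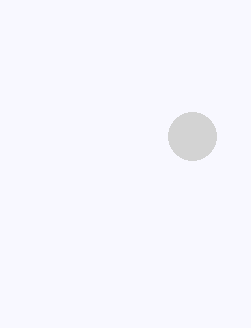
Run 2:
cx = 192
cy = 136
r = 24
fill = 'lightgray'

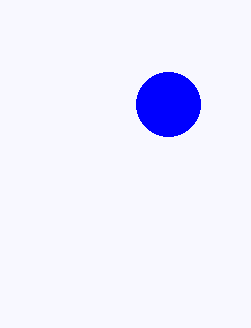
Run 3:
cx = 168; cy = 104; r = 32; fill = 'blue'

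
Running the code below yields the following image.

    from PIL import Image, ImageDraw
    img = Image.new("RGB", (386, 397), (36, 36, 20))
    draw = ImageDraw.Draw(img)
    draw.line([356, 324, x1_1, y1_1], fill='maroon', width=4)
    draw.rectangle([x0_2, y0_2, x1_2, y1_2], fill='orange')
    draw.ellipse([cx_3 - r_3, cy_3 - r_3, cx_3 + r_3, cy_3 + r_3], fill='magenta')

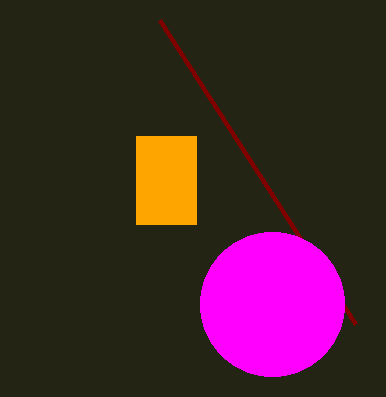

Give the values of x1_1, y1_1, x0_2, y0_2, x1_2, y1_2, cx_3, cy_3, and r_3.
x1_1 = 160; y1_1 = 20; x0_2 = 136; y0_2 = 136; x1_2 = 196; y1_2 = 224; cx_3 = 272; cy_3 = 304; r_3 = 72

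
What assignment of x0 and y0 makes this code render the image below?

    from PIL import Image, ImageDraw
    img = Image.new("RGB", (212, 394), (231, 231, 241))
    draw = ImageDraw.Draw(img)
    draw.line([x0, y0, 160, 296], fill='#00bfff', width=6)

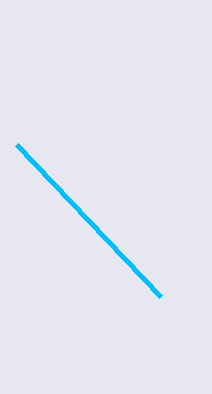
x0 = 16
y0 = 144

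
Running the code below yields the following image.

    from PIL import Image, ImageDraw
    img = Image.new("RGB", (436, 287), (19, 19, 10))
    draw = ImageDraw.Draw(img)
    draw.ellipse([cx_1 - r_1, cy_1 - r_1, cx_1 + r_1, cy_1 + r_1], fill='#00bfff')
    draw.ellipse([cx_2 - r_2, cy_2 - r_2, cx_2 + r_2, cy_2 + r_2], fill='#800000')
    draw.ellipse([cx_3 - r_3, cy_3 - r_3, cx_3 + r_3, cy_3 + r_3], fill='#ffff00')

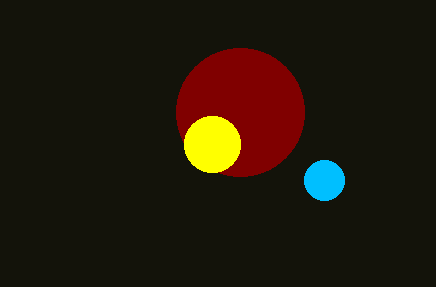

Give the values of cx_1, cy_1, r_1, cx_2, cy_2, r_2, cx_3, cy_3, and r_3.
cx_1 = 324; cy_1 = 180; r_1 = 20; cx_2 = 240; cy_2 = 112; r_2 = 64; cx_3 = 212; cy_3 = 144; r_3 = 28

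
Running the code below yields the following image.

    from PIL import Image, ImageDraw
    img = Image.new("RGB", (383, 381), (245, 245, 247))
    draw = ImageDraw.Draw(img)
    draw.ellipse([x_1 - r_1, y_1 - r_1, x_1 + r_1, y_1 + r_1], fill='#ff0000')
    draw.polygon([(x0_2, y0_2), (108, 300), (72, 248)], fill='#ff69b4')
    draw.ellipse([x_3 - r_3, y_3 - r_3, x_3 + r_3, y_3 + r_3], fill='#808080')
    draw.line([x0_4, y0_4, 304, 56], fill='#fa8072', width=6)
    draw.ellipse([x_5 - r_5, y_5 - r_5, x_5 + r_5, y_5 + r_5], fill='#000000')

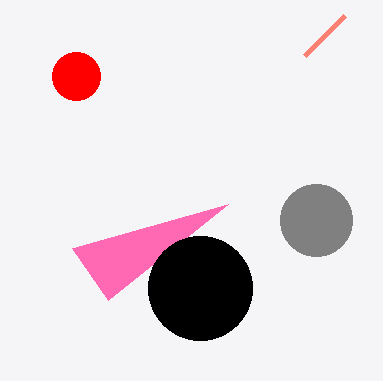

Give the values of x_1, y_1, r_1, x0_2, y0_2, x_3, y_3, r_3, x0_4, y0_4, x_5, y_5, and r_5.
x_1 = 76; y_1 = 76; r_1 = 24; x0_2 = 228; y0_2 = 204; x_3 = 316; y_3 = 220; r_3 = 36; x0_4 = 344; y0_4 = 16; x_5 = 200; y_5 = 288; r_5 = 52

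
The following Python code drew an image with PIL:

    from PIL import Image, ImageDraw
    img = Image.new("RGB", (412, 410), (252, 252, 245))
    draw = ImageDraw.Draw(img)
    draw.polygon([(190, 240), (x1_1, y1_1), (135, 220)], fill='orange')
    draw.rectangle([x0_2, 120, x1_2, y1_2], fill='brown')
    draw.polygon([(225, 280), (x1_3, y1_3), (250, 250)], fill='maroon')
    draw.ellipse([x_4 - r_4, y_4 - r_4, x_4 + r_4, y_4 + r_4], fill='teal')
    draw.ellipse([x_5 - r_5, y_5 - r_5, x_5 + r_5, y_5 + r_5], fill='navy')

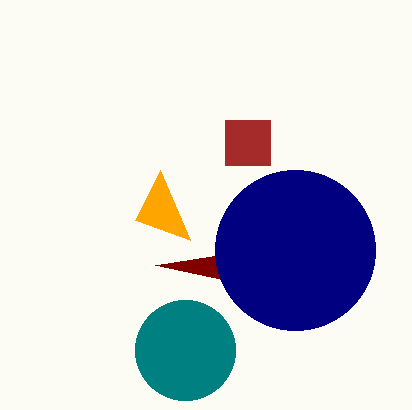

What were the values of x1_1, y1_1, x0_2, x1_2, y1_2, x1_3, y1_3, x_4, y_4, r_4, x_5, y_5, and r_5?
x1_1 = 160
y1_1 = 170
x0_2 = 225
x1_2 = 270
y1_2 = 165
x1_3 = 155
y1_3 = 265
x_4 = 185
y_4 = 350
r_4 = 50
x_5 = 295
y_5 = 250
r_5 = 80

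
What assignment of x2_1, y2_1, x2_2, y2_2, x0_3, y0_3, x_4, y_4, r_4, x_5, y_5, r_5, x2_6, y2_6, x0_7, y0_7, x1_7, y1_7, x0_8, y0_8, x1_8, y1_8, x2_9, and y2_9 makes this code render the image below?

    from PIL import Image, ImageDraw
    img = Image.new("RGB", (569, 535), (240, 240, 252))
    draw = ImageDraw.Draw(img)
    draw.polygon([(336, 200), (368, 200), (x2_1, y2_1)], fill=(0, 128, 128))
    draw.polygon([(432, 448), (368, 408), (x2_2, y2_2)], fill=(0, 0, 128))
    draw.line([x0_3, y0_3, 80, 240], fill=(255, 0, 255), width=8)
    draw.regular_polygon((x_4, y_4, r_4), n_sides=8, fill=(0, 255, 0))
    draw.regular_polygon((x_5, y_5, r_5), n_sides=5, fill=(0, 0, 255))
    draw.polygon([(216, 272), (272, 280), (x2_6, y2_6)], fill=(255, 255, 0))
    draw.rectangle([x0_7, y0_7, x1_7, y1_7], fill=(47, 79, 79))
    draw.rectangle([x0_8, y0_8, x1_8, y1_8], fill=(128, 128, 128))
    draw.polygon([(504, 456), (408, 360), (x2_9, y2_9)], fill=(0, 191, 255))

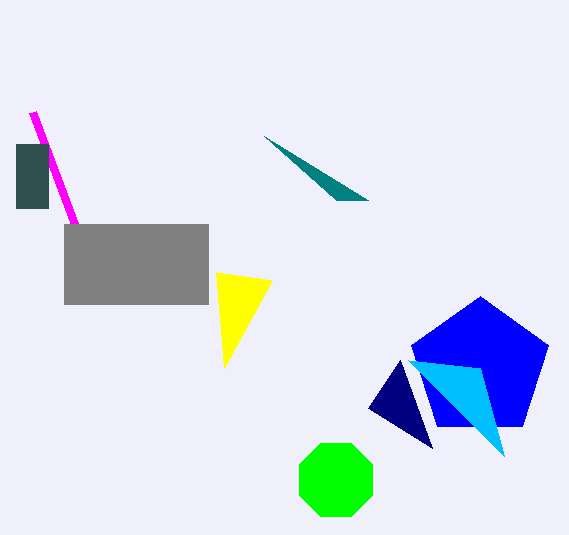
x2_1 = 264
y2_1 = 136
x2_2 = 400
y2_2 = 360
x0_3 = 32
y0_3 = 112
x_4 = 336
y_4 = 480
r_4 = 40
x_5 = 480
y_5 = 368
r_5 = 72
x2_6 = 224
y2_6 = 368
x0_7 = 16
y0_7 = 144
x1_7 = 48
y1_7 = 208
x0_8 = 64
y0_8 = 224
x1_8 = 208
y1_8 = 304
x2_9 = 480
y2_9 = 368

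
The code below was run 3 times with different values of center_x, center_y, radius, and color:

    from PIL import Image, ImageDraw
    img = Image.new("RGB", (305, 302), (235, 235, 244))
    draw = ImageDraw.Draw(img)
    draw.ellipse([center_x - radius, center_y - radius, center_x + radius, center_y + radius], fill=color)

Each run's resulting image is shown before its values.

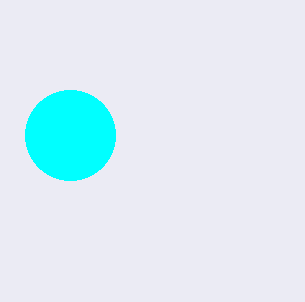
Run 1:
center_x = 70; center_y = 135; radius = 45; color = 'cyan'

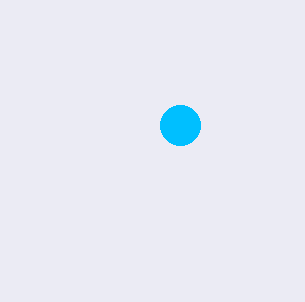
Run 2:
center_x = 180, center_y = 125, radius = 20, color = 'deepskyblue'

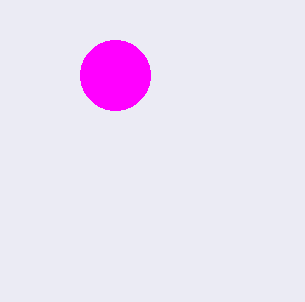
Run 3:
center_x = 115
center_y = 75
radius = 35
color = 'magenta'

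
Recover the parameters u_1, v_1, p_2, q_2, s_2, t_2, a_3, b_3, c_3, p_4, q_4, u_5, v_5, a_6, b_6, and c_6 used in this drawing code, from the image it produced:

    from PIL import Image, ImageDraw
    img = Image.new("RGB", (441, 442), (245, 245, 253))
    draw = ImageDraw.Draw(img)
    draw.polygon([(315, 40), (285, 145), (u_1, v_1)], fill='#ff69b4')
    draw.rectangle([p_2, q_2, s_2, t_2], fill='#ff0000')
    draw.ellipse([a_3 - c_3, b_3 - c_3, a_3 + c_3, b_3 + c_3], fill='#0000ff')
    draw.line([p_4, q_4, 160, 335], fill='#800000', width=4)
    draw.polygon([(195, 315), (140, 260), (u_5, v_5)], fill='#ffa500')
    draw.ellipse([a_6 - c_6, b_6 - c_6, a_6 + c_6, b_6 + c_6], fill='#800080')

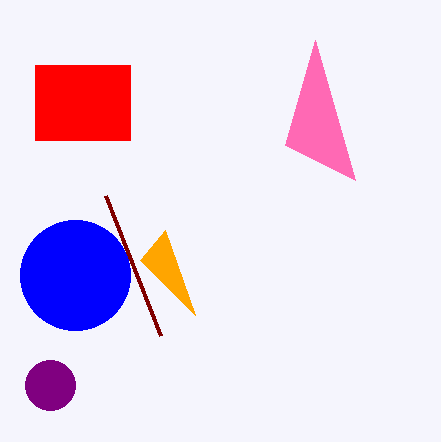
u_1 = 355
v_1 = 180
p_2 = 35
q_2 = 65
s_2 = 130
t_2 = 140
a_3 = 75
b_3 = 275
c_3 = 55
p_4 = 105
q_4 = 195
u_5 = 165
v_5 = 230
a_6 = 50
b_6 = 385
c_6 = 25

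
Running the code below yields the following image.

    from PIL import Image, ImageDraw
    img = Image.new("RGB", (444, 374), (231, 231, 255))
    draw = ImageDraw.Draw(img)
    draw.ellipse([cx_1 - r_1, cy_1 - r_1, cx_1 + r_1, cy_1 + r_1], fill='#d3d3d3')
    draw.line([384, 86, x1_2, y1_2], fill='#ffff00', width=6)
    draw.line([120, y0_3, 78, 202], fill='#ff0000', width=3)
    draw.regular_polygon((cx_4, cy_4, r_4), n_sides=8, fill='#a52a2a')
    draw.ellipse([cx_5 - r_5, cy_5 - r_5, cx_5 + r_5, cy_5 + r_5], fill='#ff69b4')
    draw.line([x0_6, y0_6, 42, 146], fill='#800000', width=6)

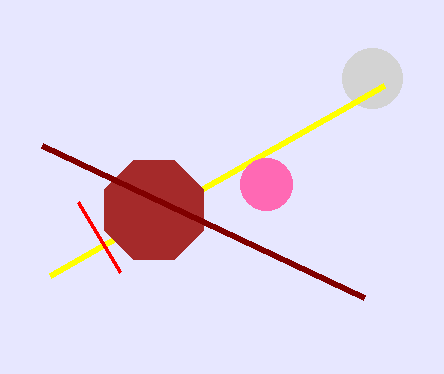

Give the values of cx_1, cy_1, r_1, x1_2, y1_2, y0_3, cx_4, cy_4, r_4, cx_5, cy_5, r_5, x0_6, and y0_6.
cx_1 = 372
cy_1 = 78
r_1 = 30
x1_2 = 50
y1_2 = 276
y0_3 = 272
cx_4 = 154
cy_4 = 210
r_4 = 54
cx_5 = 266
cy_5 = 184
r_5 = 26
x0_6 = 364
y0_6 = 298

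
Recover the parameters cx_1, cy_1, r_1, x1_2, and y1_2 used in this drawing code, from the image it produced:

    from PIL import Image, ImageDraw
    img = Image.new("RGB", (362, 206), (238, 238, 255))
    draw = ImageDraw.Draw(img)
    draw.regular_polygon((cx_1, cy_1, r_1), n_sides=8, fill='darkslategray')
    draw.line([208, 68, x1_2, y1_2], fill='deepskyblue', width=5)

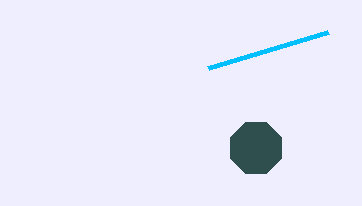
cx_1 = 256, cy_1 = 148, r_1 = 28, x1_2 = 328, y1_2 = 32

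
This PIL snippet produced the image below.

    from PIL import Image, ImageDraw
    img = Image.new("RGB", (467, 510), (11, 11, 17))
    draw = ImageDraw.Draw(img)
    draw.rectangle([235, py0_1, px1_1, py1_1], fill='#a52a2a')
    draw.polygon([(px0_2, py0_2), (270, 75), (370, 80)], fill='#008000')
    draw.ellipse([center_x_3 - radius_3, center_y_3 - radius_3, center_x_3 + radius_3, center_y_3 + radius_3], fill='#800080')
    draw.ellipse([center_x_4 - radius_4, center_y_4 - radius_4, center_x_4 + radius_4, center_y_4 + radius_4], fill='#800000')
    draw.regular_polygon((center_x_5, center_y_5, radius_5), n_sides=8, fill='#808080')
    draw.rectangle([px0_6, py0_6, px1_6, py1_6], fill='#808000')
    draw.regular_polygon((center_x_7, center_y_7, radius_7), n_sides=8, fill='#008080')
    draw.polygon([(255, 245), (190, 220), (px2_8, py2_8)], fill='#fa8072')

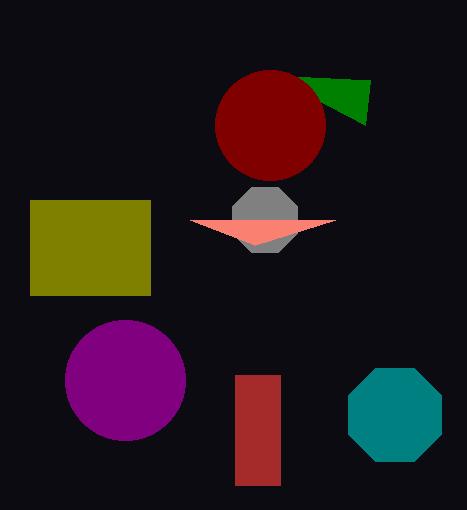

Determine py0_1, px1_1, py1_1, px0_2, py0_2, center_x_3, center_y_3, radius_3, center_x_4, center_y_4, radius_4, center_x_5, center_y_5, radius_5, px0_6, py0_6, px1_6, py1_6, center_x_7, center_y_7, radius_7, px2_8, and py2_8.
py0_1 = 375; px1_1 = 280; py1_1 = 485; px0_2 = 365; py0_2 = 125; center_x_3 = 125; center_y_3 = 380; radius_3 = 60; center_x_4 = 270; center_y_4 = 125; radius_4 = 55; center_x_5 = 265; center_y_5 = 220; radius_5 = 35; px0_6 = 30; py0_6 = 200; px1_6 = 150; py1_6 = 295; center_x_7 = 395; center_y_7 = 415; radius_7 = 50; px2_8 = 335; py2_8 = 220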